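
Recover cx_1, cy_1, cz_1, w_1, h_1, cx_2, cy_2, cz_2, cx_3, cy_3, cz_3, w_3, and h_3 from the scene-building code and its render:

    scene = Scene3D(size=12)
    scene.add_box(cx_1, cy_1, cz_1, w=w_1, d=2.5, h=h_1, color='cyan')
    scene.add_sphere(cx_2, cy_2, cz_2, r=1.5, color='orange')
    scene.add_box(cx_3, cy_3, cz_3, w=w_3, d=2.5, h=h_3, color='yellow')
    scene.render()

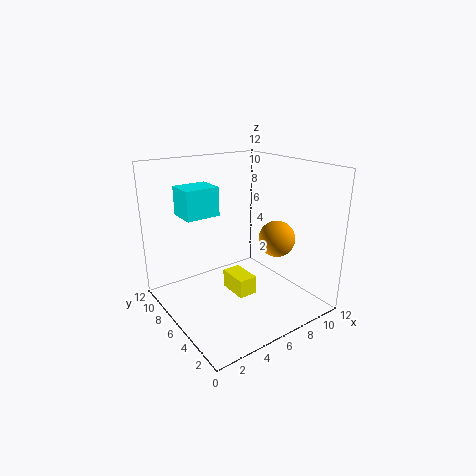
cx_1 = 2.5
cy_1 = 8
cz_1 = 7.5
w_1 = 3
h_1 = 2.5
cx_2 = 8.5
cy_2 = 4
cz_2 = 6
cx_3 = 4.5
cy_3 = 3.5
cz_3 = 2
w_3 = 1.5
h_3 = 1.5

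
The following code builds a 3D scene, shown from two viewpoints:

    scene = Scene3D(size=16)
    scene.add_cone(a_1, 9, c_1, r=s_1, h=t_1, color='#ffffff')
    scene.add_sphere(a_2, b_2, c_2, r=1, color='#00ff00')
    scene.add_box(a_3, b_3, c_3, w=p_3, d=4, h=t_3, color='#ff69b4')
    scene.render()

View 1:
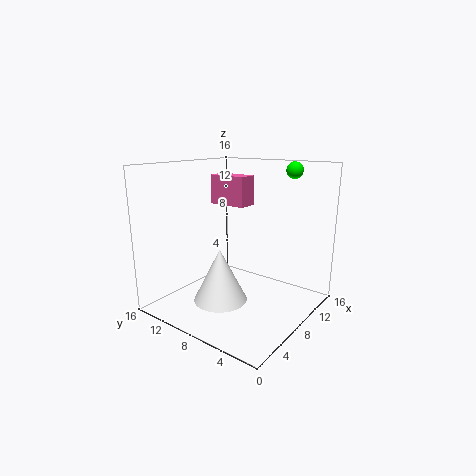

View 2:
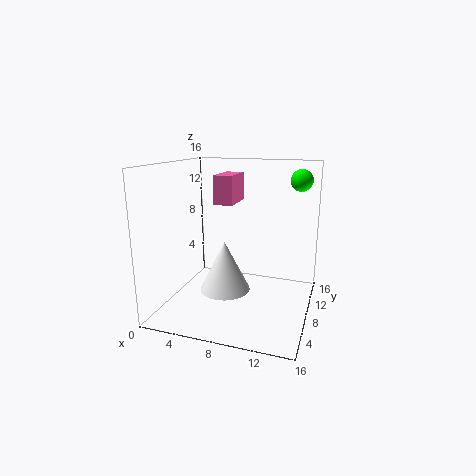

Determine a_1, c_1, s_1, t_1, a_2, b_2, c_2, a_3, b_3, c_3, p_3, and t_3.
a_1 = 6, c_1 = 1, s_1 = 3, t_1 = 6, a_2 = 15, b_2 = 5, c_2 = 15, a_3 = 6, b_3 = 6, c_3 = 12, p_3 = 2, t_3 = 3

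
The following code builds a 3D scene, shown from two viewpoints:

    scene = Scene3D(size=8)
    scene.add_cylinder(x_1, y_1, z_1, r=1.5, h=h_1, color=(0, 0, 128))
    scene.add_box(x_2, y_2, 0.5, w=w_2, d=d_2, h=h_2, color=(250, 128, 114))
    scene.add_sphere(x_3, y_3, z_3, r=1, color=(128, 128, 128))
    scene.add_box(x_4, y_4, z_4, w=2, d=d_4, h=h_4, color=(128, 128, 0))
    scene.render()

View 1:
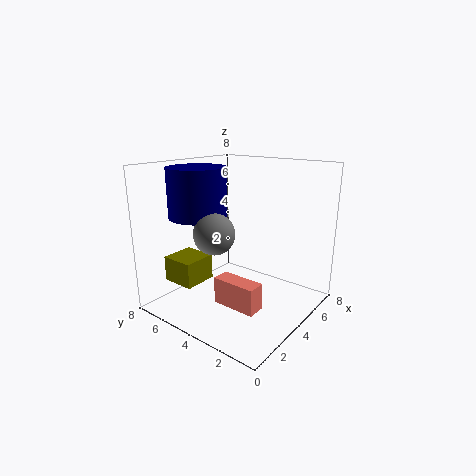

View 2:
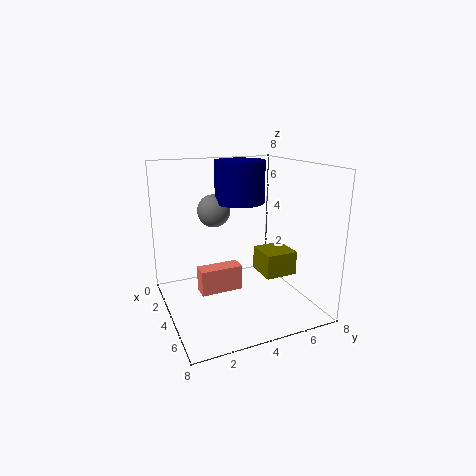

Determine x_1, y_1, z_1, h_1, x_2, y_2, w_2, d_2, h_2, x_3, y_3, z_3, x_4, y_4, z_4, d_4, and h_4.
x_1 = 2, y_1 = 5, z_1 = 5.5, h_1 = 2.5, x_2 = 2.5, y_2 = 2, w_2 = 1, d_2 = 2.5, h_2 = 1.5, x_3 = 1.5, y_3 = 3.5, z_3 = 5, x_4 = 2, y_4 = 6, z_4 = 1, d_4 = 2, h_4 = 1.5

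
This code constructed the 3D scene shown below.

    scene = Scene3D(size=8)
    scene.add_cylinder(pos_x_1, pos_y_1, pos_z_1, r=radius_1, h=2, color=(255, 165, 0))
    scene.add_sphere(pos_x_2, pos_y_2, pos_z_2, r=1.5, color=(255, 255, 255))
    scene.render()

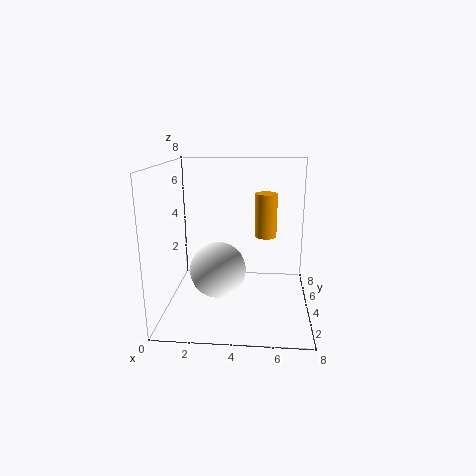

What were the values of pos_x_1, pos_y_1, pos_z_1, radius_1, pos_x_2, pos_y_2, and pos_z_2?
pos_x_1 = 5.5; pos_y_1 = 1.5; pos_z_1 = 5; radius_1 = 0.5; pos_x_2 = 3; pos_y_2 = 3; pos_z_2 = 2.5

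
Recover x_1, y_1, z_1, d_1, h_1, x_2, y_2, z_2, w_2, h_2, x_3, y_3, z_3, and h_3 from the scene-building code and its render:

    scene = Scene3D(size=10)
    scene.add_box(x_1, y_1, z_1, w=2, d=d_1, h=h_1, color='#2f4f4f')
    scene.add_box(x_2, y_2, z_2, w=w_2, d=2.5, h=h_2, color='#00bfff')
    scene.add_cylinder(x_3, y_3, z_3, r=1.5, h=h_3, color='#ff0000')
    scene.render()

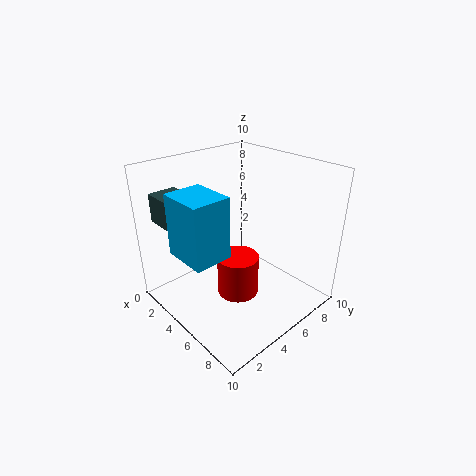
x_1 = 0.5
y_1 = 1
z_1 = 6
d_1 = 2
h_1 = 2
x_2 = 3.5
y_2 = 0.5
z_2 = 5
w_2 = 3
h_2 = 4
x_3 = 5
y_3 = 5
z_3 = 0.5
h_3 = 3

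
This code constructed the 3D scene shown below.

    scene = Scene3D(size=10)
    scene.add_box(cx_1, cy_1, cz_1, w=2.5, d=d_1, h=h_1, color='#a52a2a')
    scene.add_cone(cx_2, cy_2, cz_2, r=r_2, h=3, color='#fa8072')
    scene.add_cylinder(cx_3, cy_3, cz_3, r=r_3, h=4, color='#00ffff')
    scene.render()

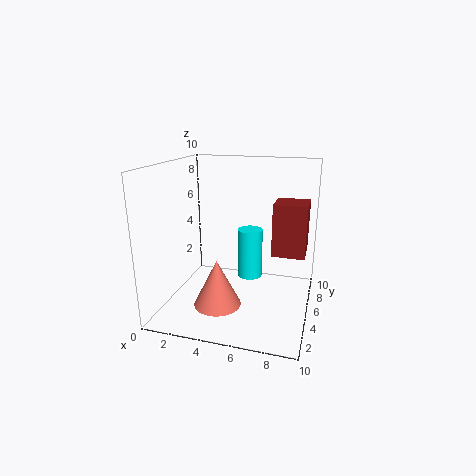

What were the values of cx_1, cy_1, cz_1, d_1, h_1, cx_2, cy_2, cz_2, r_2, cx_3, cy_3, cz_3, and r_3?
cx_1 = 7, cy_1 = 7, cz_1 = 3, d_1 = 2.5, h_1 = 4, cx_2 = 4.5, cy_2 = 2, cz_2 = 1.5, r_2 = 1.5, cx_3 = 5, cy_3 = 8.5, cz_3 = 0.5, r_3 = 1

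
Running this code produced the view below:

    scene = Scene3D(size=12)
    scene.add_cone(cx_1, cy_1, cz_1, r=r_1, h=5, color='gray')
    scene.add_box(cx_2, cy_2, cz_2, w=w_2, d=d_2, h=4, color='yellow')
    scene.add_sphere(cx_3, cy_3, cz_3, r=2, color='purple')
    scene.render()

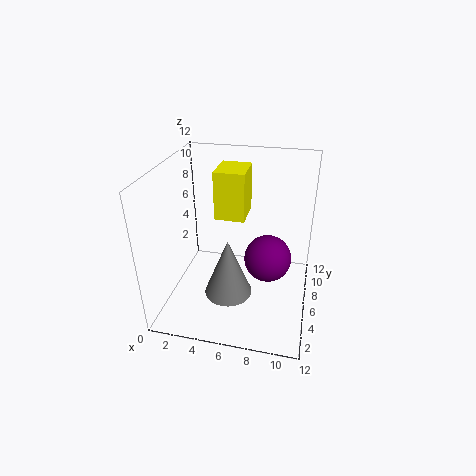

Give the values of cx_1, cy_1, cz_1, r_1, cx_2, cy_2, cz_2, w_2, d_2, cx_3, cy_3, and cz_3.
cx_1 = 5.5
cy_1 = 4.5
cz_1 = 1.5
r_1 = 2
cx_2 = 4
cy_2 = 6
cz_2 = 7.5
w_2 = 2.5
d_2 = 3
cx_3 = 8.5
cy_3 = 6.5
cz_3 = 4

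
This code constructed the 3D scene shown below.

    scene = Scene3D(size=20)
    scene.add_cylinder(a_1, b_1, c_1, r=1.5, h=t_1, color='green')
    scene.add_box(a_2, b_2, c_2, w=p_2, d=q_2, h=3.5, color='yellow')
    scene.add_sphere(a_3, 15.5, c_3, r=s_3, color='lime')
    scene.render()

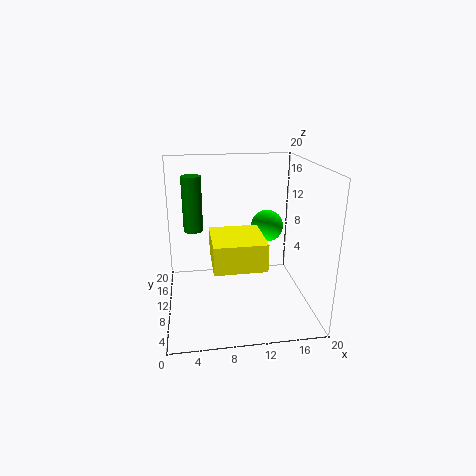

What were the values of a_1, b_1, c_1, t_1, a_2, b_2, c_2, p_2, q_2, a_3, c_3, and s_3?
a_1 = 4; b_1 = 16.5; c_1 = 9; t_1 = 8.5; a_2 = 6; b_2 = 2.5; c_2 = 8.5; p_2 = 6.5; q_2 = 7; a_3 = 15.5; c_3 = 9.5; s_3 = 2.5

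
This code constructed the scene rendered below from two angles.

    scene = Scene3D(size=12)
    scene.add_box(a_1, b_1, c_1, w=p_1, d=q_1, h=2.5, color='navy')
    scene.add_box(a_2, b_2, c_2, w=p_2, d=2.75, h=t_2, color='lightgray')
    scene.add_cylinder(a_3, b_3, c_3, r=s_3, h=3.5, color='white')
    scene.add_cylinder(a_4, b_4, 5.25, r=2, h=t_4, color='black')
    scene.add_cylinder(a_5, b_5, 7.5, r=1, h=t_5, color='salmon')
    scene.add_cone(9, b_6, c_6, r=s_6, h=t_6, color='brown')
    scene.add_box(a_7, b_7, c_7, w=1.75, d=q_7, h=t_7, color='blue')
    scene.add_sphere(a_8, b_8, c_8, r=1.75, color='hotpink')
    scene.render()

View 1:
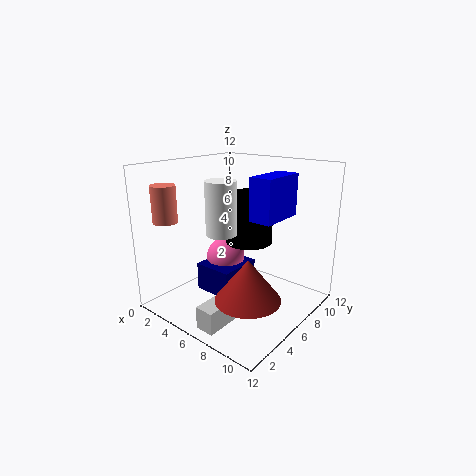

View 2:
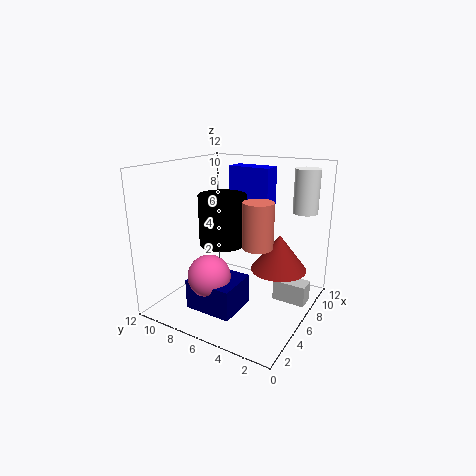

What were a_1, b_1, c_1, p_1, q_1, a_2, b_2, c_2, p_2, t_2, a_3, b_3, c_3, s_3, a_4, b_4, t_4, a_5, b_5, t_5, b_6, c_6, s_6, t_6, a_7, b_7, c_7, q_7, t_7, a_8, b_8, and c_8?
a_1 = 2.25, b_1 = 4.75, c_1 = 0.5, p_1 = 3.5, q_1 = 4, a_2 = 6.75, b_2 = 0.25, c_2 = 0.75, p_2 = 1.5, t_2 = 1.75, a_3 = 8.5, b_3 = 1.25, c_3 = 8.25, s_3 = 1, a_4 = 6, b_4 = 7.5, t_4 = 4.25, a_5 = 1.75, b_5 = 2, t_5 = 3, b_6 = 3.5, c_6 = 2.5, s_6 = 2.5, t_6 = 3.25, a_7 = 8.25, b_7 = 4.5, c_7 = 8.25, q_7 = 3.75, t_7 = 3.25, a_8 = 3.5, b_8 = 7.25, c_8 = 3.25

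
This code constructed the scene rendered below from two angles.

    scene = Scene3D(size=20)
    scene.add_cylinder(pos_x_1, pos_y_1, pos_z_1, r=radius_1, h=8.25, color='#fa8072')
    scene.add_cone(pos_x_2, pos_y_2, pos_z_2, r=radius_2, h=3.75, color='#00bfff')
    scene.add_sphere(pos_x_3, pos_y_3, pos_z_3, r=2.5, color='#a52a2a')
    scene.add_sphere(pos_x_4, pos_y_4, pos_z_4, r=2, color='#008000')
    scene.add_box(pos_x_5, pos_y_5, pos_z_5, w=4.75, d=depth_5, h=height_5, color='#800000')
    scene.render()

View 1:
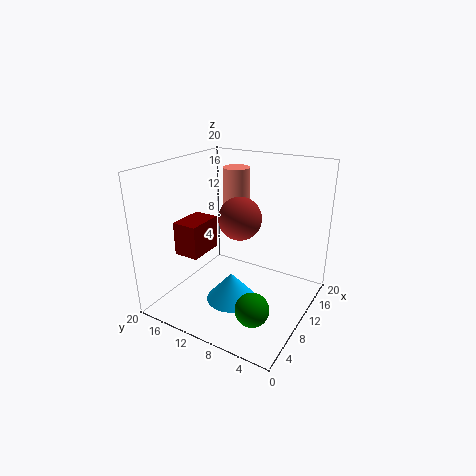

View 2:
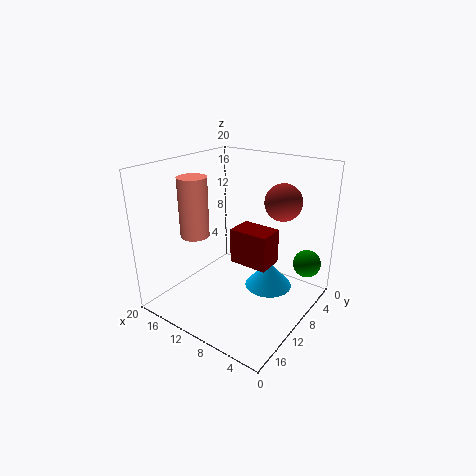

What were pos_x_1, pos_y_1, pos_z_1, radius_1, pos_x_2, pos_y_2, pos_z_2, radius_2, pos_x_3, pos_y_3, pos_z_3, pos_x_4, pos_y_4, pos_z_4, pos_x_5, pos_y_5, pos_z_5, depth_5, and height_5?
pos_x_1 = 15; pos_y_1 = 13.25; pos_z_1 = 10.25; radius_1 = 2; pos_x_2 = 5.75; pos_y_2 = 8.5; pos_z_2 = 3.25; radius_2 = 3.25; pos_x_3 = 5; pos_y_3 = 6.75; pos_z_3 = 15.25; pos_x_4 = 2.25; pos_y_4 = 3.5; pos_z_4 = 5.5; pos_x_5 = 2.75; pos_y_5 = 11.75; pos_z_5 = 9.5; depth_5 = 3.25; height_5 = 4.25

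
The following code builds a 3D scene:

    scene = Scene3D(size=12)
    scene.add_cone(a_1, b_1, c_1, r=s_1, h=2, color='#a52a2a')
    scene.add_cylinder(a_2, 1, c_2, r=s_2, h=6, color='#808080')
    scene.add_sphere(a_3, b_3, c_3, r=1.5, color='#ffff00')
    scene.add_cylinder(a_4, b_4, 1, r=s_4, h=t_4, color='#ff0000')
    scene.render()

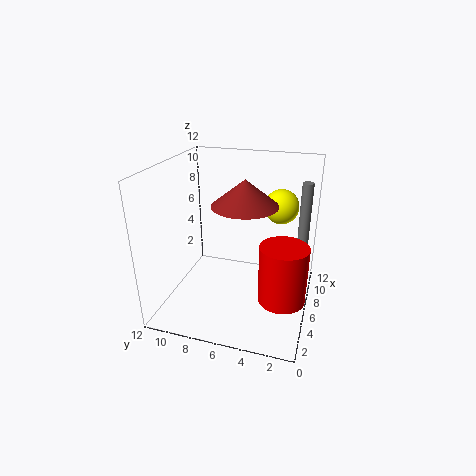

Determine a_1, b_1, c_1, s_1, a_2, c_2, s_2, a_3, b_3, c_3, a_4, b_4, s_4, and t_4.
a_1 = 4.5
b_1 = 5
c_1 = 9.5
s_1 = 2.5
a_2 = 10
c_2 = 4
s_2 = 0.5
a_3 = 9
b_3 = 3
c_3 = 8
a_4 = 5.5
b_4 = 2
s_4 = 2
t_4 = 5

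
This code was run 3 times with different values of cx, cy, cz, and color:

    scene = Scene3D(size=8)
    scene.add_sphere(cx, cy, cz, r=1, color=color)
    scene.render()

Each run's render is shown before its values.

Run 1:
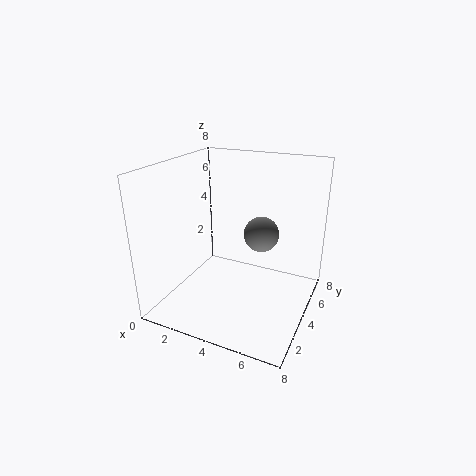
cx = 5
cy = 5
cz = 4
color = 'gray'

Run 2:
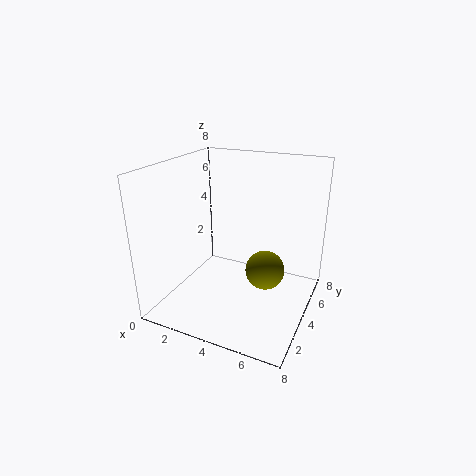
cx = 6
cy = 3
cz = 3
color = 'olive'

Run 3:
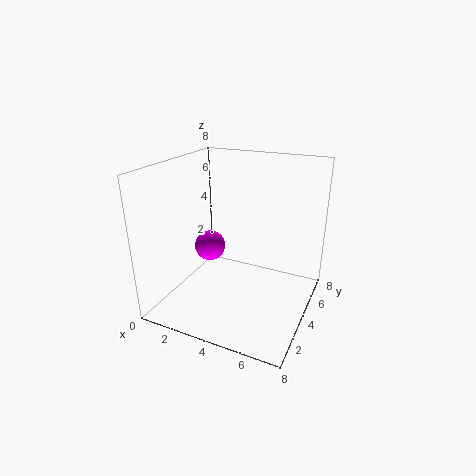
cx = 1
cy = 6
cz = 2
color = 'magenta'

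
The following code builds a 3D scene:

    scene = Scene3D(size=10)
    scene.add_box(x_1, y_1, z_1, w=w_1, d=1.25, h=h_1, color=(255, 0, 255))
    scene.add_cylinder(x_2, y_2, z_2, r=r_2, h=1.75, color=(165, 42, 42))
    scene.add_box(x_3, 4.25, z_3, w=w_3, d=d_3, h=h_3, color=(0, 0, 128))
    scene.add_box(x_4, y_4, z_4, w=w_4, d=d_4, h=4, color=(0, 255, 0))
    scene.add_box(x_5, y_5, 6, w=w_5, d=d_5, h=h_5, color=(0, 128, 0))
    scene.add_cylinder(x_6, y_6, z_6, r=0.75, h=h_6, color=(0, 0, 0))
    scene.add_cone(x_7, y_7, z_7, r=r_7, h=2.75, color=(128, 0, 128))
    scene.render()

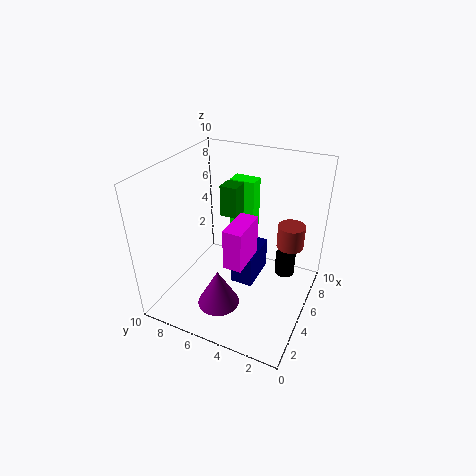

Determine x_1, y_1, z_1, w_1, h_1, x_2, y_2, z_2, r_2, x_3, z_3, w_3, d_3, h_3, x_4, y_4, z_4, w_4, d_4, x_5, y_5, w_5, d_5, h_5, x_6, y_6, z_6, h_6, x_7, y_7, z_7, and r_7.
x_1 = 2.75; y_1 = 3.75; z_1 = 4; w_1 = 2.75; h_1 = 2.75; x_2 = 7.75; y_2 = 2; z_2 = 3.5; r_2 = 1; x_3 = 5.75; z_3 = 0.25; w_3 = 3.25; d_3 = 1.75; h_3 = 2.5; x_4 = 8.25; y_4 = 5.25; z_4 = 3.75; w_4 = 1.25; d_4 = 2; x_5 = 5.75; y_5 = 5.5; w_5 = 1.25; d_5 = 1.25; h_5 = 2.25; x_6 = 7.75; y_6 = 2.25; z_6 = 1; h_6 = 1.75; x_7 = 3.25; y_7 = 5.75; z_7 = 0.25; r_7 = 1.5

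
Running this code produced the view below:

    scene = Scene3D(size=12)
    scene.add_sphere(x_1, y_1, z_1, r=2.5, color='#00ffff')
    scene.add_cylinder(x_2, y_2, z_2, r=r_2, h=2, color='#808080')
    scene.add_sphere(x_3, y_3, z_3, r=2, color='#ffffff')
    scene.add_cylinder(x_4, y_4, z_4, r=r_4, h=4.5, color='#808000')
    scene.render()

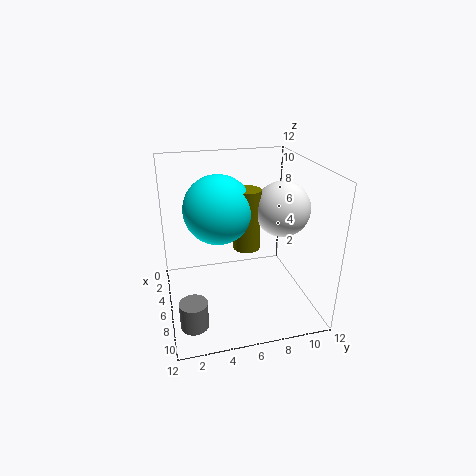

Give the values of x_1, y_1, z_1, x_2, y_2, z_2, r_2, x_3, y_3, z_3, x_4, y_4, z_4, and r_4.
x_1 = 8; y_1 = 4; z_1 = 9.5; x_2 = 11; y_2 = 1.5; z_2 = 2; r_2 = 1; x_3 = 9; y_3 = 8.5; z_3 = 9.5; x_4 = 8.5; y_4 = 6; z_4 = 6.5; r_4 = 1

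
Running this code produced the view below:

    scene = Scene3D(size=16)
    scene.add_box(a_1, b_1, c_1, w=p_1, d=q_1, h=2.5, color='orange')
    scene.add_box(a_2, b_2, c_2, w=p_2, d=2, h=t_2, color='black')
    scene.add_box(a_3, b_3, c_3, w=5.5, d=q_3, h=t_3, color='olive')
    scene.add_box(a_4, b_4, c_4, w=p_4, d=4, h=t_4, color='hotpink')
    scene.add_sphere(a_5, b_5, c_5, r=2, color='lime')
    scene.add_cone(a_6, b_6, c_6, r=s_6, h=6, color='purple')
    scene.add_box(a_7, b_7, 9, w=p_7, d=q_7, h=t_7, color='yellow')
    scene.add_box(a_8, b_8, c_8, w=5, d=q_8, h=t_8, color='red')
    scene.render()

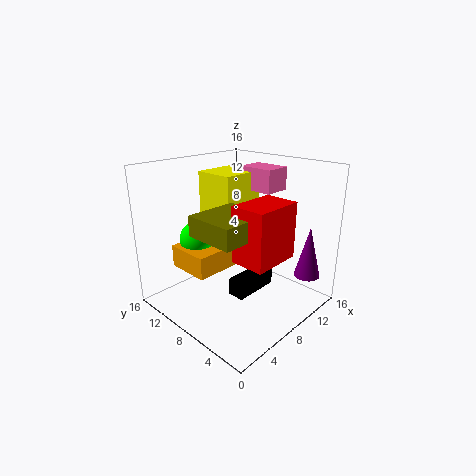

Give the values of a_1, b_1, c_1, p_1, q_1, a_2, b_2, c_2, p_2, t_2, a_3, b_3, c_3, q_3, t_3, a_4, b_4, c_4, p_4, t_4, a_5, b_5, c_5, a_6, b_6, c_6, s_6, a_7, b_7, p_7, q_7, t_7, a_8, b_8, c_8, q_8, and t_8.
a_1 = 3
b_1 = 8.5
c_1 = 4.5
p_1 = 5
q_1 = 5
a_2 = 7
b_2 = 6.5
c_2 = 1
p_2 = 5.5
t_2 = 2
a_3 = 1
b_3 = 2.5
c_3 = 10.5
q_3 = 5
t_3 = 2
a_4 = 10
b_4 = 5.5
c_4 = 13
p_4 = 3
t_4 = 2.5
a_5 = 5.5
b_5 = 12
c_5 = 7.5
a_6 = 14
b_6 = 2.5
c_6 = 3
s_6 = 1.5
a_7 = 6.5
b_7 = 8
p_7 = 5
q_7 = 4.5
t_7 = 6
a_8 = 3.5
b_8 = 1
c_8 = 8
q_8 = 3.5
t_8 = 5.5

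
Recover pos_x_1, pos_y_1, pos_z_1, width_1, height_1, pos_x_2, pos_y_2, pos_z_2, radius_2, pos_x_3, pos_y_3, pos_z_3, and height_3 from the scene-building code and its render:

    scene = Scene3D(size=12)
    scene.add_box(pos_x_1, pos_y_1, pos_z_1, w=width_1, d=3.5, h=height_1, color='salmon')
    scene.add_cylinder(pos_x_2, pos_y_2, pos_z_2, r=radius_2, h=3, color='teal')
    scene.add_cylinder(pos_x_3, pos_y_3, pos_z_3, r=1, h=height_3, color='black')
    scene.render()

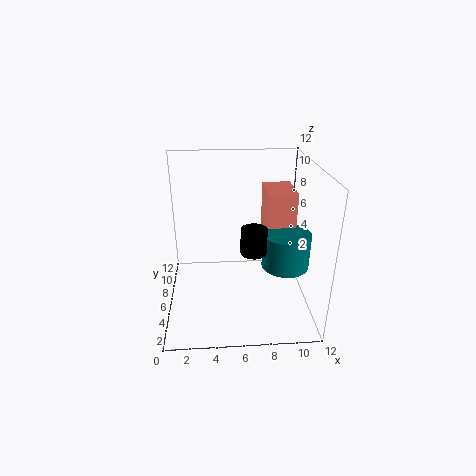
pos_x_1 = 8.5, pos_y_1 = 6.5, pos_z_1 = 4.5, width_1 = 2.5, height_1 = 5, pos_x_2 = 10, pos_y_2 = 5.5, pos_z_2 = 3.5, radius_2 = 2, pos_x_3 = 7, pos_y_3 = 3.5, pos_z_3 = 6, height_3 = 2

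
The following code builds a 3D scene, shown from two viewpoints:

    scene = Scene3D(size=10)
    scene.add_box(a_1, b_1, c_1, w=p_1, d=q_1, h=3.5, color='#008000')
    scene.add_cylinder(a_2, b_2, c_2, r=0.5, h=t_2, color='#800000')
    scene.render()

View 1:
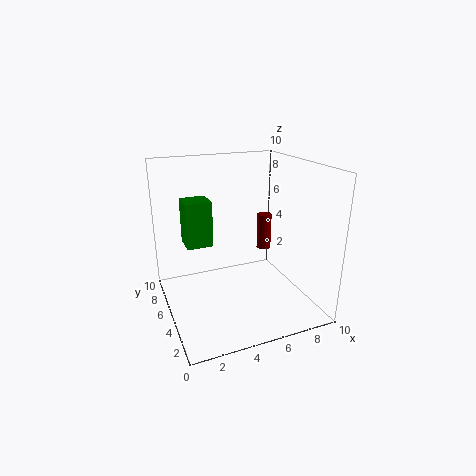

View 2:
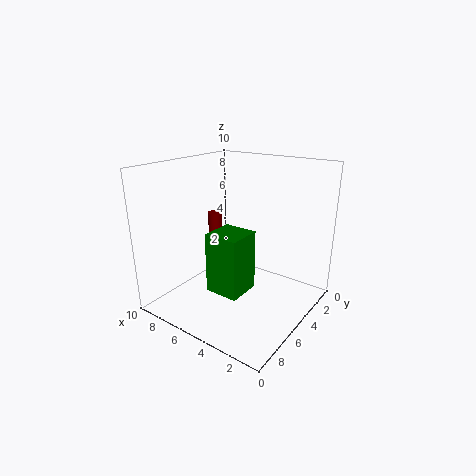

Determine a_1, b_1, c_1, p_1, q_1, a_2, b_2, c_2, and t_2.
a_1 = 2, b_1 = 7.5, c_1 = 3.5, p_1 = 2, q_1 = 2, a_2 = 7, b_2 = 5, c_2 = 4, t_2 = 2.5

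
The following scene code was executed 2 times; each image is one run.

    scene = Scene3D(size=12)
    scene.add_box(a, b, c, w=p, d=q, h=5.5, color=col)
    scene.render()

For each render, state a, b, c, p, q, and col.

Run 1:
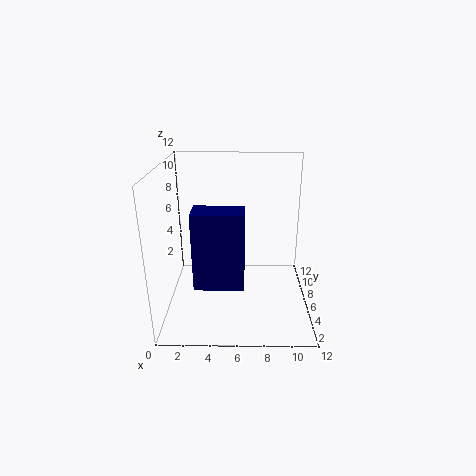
a = 3
b = 0.5
c = 4.5
p = 3.5
q = 2
col = 'navy'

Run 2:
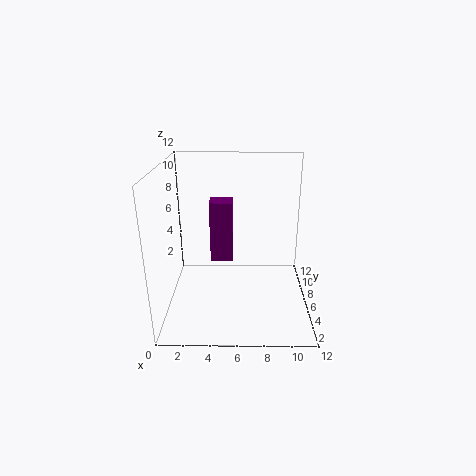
a = 3.5
b = 7.5
c = 3
p = 2
q = 2
col = 'purple'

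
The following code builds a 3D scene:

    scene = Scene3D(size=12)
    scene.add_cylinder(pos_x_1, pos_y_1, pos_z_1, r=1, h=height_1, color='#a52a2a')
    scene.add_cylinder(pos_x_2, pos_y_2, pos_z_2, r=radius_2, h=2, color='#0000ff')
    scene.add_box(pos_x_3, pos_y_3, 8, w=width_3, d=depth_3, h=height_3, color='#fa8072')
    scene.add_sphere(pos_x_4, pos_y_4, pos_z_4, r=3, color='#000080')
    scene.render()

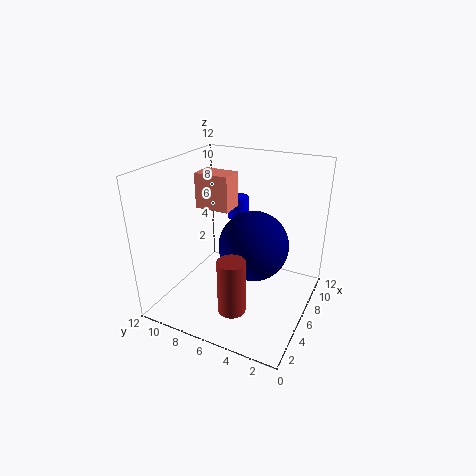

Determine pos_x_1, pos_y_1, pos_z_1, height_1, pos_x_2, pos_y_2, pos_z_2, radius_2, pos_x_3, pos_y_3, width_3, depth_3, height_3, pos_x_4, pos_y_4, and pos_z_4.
pos_x_1 = 1, pos_y_1 = 4, pos_z_1 = 3, height_1 = 4, pos_x_2 = 10, pos_y_2 = 8, pos_z_2 = 6, radius_2 = 1, pos_x_3 = 6, pos_y_3 = 7, width_3 = 2, depth_3 = 3, height_3 = 3, pos_x_4 = 7, pos_y_4 = 5, pos_z_4 = 5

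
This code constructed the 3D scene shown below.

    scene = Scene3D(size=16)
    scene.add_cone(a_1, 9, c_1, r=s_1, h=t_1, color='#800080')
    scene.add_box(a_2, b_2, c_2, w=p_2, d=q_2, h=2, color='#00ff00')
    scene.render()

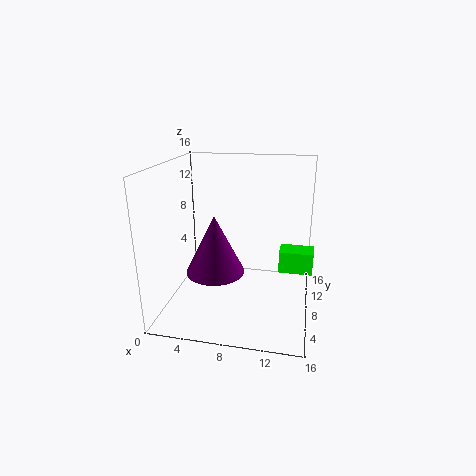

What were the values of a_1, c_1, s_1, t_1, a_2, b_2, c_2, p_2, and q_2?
a_1 = 5
c_1 = 3
s_1 = 3.5
t_1 = 7
a_2 = 13
b_2 = 2
c_2 = 7.5
p_2 = 3
q_2 = 2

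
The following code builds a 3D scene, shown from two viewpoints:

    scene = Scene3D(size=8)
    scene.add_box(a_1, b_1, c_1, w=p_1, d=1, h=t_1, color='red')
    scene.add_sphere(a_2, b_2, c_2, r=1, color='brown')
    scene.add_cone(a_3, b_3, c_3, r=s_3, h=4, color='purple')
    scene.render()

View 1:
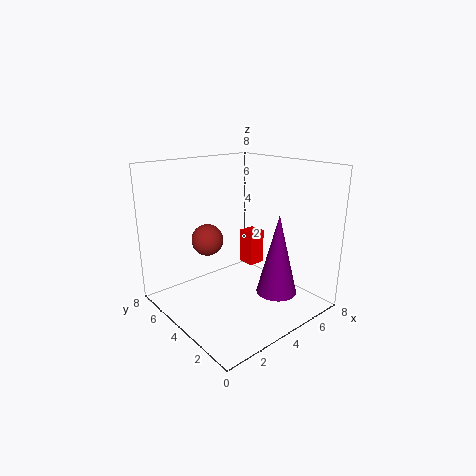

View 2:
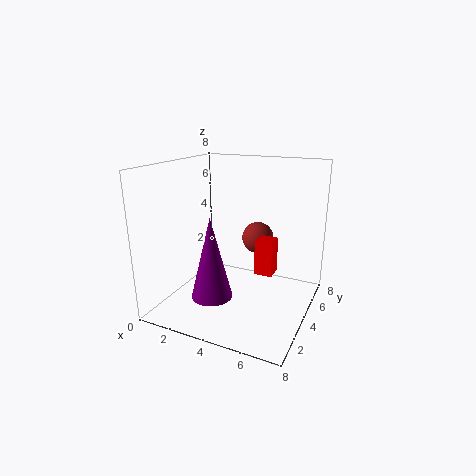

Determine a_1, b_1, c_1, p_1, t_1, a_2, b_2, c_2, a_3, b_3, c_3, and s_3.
a_1 = 5
b_1 = 4
c_1 = 2
p_1 = 1
t_1 = 2
a_2 = 4
b_2 = 7
c_2 = 3
a_3 = 4
b_3 = 1
c_3 = 2
s_3 = 1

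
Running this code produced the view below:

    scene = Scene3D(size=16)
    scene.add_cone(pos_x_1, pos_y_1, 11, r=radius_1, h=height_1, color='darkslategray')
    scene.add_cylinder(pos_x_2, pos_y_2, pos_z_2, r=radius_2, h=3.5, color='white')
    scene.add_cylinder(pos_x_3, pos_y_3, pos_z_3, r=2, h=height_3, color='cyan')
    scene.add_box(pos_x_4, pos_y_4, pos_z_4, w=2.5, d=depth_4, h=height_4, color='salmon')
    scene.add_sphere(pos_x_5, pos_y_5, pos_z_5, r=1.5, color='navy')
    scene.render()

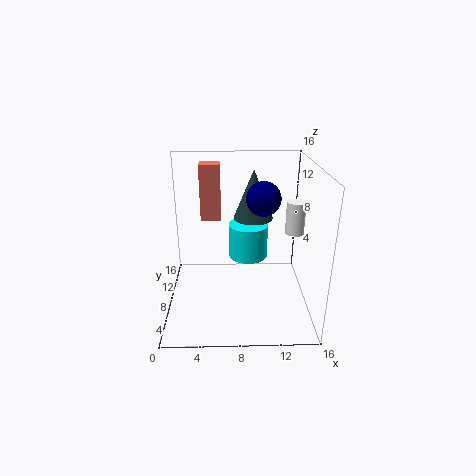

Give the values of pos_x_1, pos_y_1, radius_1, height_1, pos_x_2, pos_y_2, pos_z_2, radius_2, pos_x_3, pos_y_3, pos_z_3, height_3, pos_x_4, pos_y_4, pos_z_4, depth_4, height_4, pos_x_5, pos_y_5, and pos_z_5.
pos_x_1 = 9.5; pos_y_1 = 6.5; radius_1 = 2; height_1 = 5; pos_x_2 = 14; pos_y_2 = 7; pos_z_2 = 9; radius_2 = 1; pos_x_3 = 9; pos_y_3 = 6; pos_z_3 = 7; height_3 = 3.5; pos_x_4 = 3.5; pos_y_4 = 13; pos_z_4 = 8; depth_4 = 2; height_4 = 7; pos_x_5 = 10; pos_y_5 = 2; pos_z_5 = 14.5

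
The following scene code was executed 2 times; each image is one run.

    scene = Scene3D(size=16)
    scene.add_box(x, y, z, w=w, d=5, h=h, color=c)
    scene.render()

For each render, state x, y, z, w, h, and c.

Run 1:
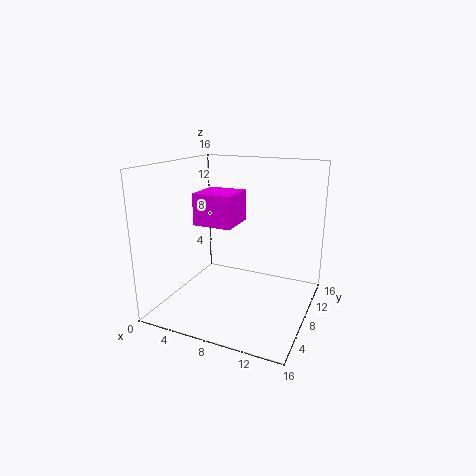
x = 1; y = 10; z = 8; w = 5; h = 4; c = 'magenta'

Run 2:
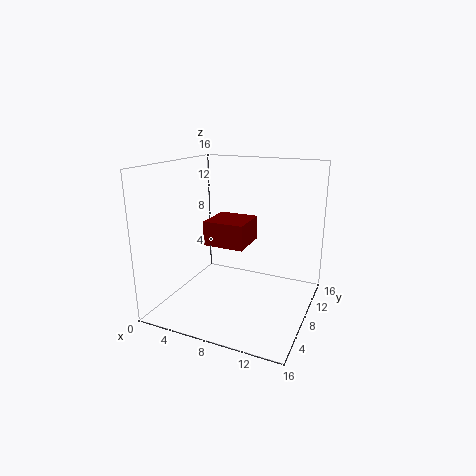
x = 3; y = 9; z = 6; w = 5; h = 3; c = 'maroon'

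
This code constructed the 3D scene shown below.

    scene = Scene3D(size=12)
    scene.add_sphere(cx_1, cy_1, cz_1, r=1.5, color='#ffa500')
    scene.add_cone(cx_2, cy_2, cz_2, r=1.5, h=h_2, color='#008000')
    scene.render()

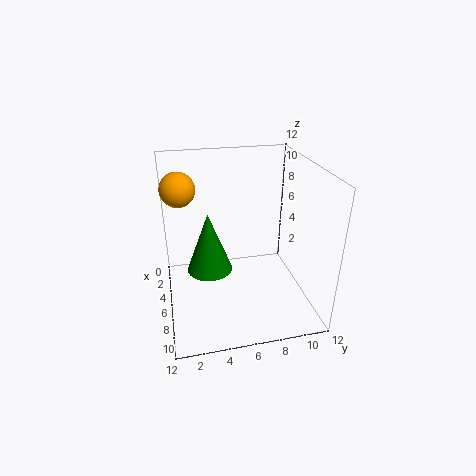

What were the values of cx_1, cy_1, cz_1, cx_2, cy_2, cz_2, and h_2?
cx_1 = 3; cy_1 = 1.5; cz_1 = 9.5; cx_2 = 10.5; cy_2 = 3; cz_2 = 6.5; h_2 = 4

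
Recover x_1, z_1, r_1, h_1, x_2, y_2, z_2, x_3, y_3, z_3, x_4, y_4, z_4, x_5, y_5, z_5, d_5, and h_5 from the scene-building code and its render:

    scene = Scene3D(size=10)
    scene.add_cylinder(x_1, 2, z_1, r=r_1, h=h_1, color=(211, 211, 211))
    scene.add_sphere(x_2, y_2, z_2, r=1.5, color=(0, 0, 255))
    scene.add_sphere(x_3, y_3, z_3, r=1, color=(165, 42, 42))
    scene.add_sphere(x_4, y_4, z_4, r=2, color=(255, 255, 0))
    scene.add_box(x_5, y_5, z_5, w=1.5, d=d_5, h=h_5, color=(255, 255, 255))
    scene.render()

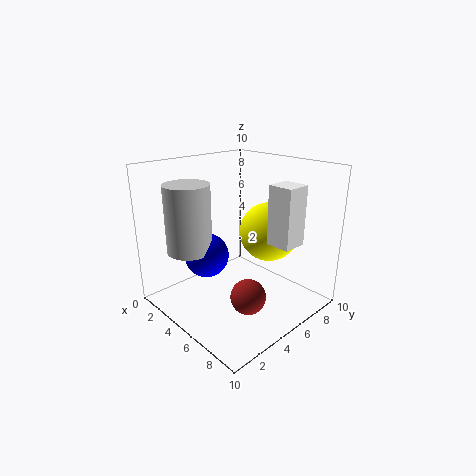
x_1 = 3.5, z_1 = 4.5, r_1 = 1.5, h_1 = 4.5, x_2 = 4, y_2 = 3, z_2 = 4, x_3 = 9, y_3 = 2, z_3 = 3.5, x_4 = 6.5, y_4 = 6.5, z_4 = 5.5, x_5 = 8.5, y_5 = 4, z_5 = 6, d_5 = 1.5, h_5 = 3.5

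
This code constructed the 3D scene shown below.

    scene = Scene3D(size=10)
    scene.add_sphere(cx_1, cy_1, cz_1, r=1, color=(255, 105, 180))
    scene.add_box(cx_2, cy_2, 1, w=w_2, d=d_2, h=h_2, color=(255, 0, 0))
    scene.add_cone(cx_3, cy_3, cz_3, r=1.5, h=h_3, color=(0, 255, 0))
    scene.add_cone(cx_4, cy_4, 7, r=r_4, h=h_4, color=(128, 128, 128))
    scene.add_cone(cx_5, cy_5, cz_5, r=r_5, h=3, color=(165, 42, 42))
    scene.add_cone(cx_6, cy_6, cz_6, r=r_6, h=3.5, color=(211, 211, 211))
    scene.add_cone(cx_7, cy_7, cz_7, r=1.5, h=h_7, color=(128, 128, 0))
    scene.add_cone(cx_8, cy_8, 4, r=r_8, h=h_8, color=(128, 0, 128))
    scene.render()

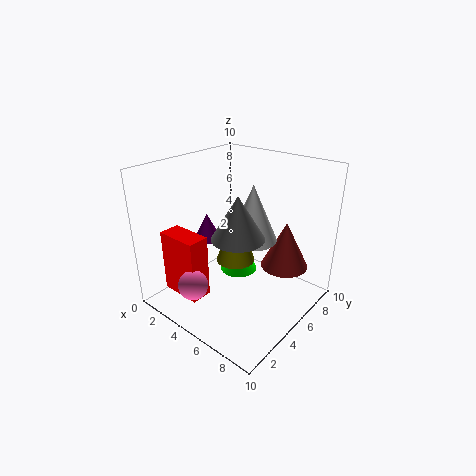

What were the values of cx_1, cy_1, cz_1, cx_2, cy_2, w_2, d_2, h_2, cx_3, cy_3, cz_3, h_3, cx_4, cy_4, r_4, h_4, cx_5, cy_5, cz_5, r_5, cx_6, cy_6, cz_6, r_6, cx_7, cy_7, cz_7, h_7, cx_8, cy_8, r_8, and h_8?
cx_1 = 4; cy_1 = 1.5; cz_1 = 2.5; cx_2 = 1; cy_2 = 1.5; w_2 = 3; d_2 = 1.5; h_2 = 4.5; cx_3 = 3; cy_3 = 7.5; cz_3 = 0.5; h_3 = 1.5; cx_4 = 7.5; cy_4 = 2; r_4 = 1.5; h_4 = 2.5; cx_5 = 8.5; cy_5 = 5.5; cz_5 = 4; r_5 = 1.5; cx_6 = 7; cy_6 = 4; cz_6 = 6; r_6 = 1.5; cx_7 = 3.5; cy_7 = 6.5; cz_7 = 2; h_7 = 4.5; cx_8 = 2; cy_8 = 5; r_8 = 1; h_8 = 2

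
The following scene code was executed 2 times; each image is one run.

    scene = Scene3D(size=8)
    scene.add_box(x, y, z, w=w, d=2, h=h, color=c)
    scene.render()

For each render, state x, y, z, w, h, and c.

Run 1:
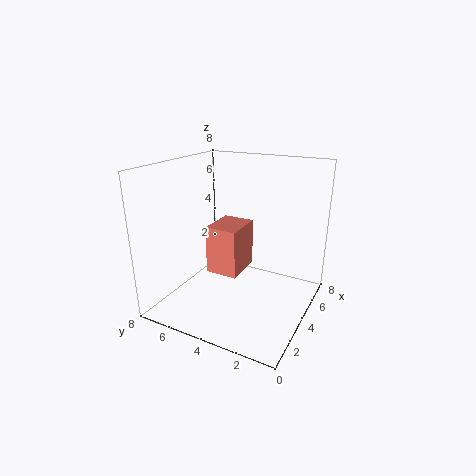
x = 4.5, y = 4.5, z = 1, w = 2.5, h = 3, c = 'salmon'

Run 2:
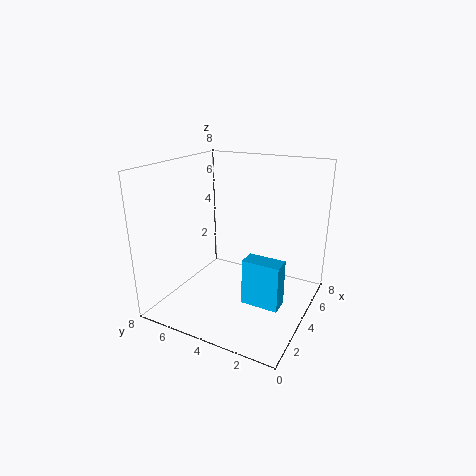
x = 2.5, y = 1, z = 1, w = 1, h = 2.5, c = 'deepskyblue'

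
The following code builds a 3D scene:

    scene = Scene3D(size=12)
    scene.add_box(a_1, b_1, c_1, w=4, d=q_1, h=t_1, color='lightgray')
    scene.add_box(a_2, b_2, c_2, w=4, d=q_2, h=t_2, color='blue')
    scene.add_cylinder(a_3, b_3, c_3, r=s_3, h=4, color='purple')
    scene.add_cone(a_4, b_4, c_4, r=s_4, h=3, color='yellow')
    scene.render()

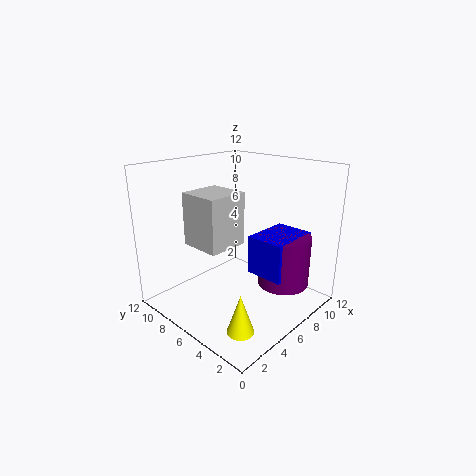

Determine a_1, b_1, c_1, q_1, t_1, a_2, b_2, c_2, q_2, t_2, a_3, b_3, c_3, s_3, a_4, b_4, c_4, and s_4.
a_1 = 5
b_1 = 8
c_1 = 4
q_1 = 4
t_1 = 5
a_2 = 5
b_2 = 1
c_2 = 4
q_2 = 3
t_2 = 3
a_3 = 7
b_3 = 2
c_3 = 3
s_3 = 2
a_4 = 2
b_4 = 2
c_4 = 1
s_4 = 1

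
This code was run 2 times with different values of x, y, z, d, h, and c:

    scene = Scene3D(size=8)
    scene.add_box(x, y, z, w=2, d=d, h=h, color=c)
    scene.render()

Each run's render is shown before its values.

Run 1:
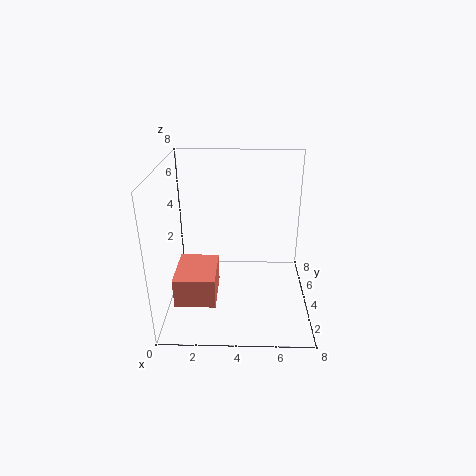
x = 1, y = 0.5, z = 2, d = 2.5, h = 1.5, c = 'salmon'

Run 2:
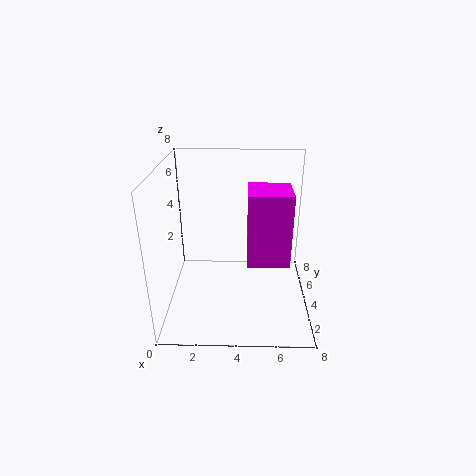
x = 4.5, y = 1, z = 4, d = 2, h = 3.5, c = 'magenta'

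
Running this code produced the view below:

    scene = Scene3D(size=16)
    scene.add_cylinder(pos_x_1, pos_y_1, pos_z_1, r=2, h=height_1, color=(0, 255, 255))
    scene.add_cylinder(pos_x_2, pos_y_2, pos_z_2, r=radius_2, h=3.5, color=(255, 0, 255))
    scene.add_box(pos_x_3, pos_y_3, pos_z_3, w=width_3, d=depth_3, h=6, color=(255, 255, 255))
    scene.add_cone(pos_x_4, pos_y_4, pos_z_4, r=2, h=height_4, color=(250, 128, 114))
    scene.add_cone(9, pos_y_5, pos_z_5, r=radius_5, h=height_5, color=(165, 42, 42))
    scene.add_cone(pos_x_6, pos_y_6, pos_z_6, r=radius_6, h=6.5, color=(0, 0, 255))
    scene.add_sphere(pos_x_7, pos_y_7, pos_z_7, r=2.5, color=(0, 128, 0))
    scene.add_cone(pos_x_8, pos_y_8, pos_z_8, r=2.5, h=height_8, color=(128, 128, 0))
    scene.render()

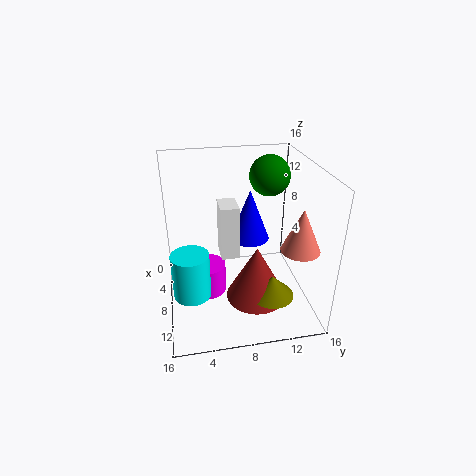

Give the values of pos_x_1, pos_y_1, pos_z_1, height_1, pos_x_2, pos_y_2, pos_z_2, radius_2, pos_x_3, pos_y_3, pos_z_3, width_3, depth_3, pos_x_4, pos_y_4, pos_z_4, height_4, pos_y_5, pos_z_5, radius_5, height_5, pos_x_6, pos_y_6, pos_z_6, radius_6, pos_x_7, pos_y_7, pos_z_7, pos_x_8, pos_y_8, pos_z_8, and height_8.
pos_x_1 = 10.5; pos_y_1 = 2.5; pos_z_1 = 3; height_1 = 5; pos_x_2 = 8; pos_y_2 = 4.5; pos_z_2 = 1.5; radius_2 = 2; pos_x_3 = 6; pos_y_3 = 6; pos_z_3 = 6; width_3 = 3; depth_3 = 2; pos_x_4 = 12.5; pos_y_4 = 13.5; pos_z_4 = 8.5; height_4 = 4.5; pos_y_5 = 10; pos_z_5 = 0.5; radius_5 = 3.5; height_5 = 6.5; pos_x_6 = 3; pos_y_6 = 10.5; pos_z_6 = 5; radius_6 = 2.5; pos_x_7 = 2.5; pos_y_7 = 13; pos_z_7 = 13; pos_x_8 = 10.5; pos_y_8 = 11.5; pos_z_8 = 1.5; height_8 = 2.5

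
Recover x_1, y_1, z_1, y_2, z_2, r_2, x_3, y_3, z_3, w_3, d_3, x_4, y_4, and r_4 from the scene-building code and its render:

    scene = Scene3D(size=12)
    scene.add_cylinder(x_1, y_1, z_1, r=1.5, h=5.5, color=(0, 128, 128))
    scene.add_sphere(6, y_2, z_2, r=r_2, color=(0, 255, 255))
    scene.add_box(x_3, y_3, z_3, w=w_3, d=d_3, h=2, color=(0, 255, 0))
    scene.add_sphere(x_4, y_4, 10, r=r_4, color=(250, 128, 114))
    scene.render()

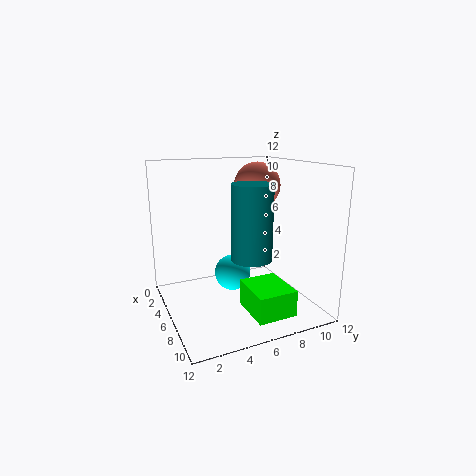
x_1 = 9.5, y_1 = 5.5, z_1 = 5.5, y_2 = 5.5, z_2 = 3, r_2 = 1.5, x_3 = 8.5, y_3 = 5, z_3 = 1.5, w_3 = 3.5, d_3 = 3, x_4 = 4.5, y_4 = 8.5, r_4 = 2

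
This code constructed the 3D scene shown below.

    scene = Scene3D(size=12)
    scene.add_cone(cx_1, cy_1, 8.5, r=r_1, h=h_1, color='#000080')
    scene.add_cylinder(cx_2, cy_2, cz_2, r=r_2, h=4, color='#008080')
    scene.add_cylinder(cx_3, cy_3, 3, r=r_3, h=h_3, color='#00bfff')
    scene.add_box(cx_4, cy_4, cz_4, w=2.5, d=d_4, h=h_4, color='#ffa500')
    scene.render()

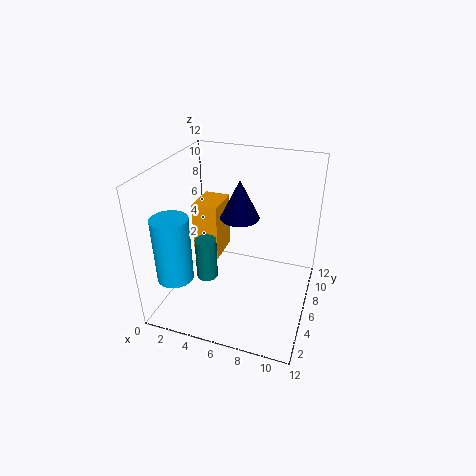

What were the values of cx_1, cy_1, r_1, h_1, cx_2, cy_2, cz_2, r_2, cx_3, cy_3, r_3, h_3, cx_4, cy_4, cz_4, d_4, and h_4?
cx_1 = 6.5
cy_1 = 5
r_1 = 1.5
h_1 = 3
cx_2 = 2.5
cy_2 = 7
cz_2 = 0.5
r_2 = 1
cx_3 = 1.5
cy_3 = 3
r_3 = 1.5
h_3 = 5.5
cx_4 = 0.5
cy_4 = 8.5
cz_4 = 1.5
d_4 = 3.5
h_4 = 5.5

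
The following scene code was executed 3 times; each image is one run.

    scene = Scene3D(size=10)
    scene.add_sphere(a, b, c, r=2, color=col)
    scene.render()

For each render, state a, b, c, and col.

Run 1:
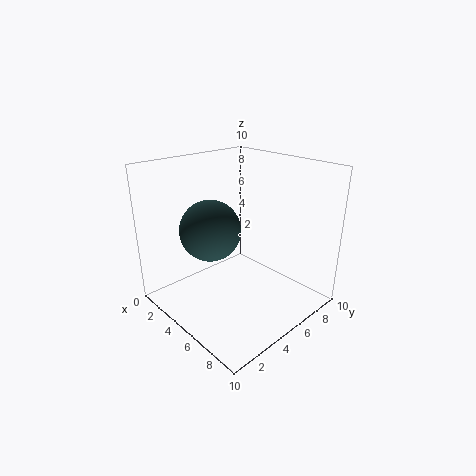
a = 4.5
b = 3
c = 6
col = 'darkslategray'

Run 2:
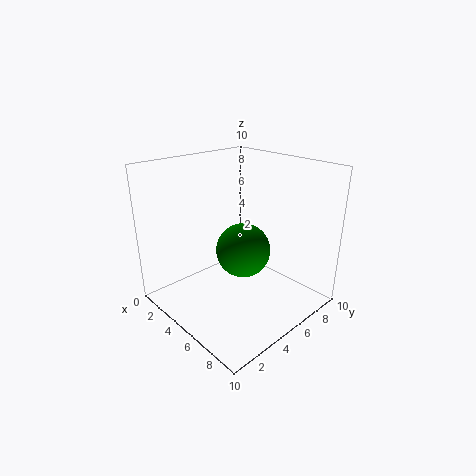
a = 4.5
b = 6
c = 3.5
col = 'green'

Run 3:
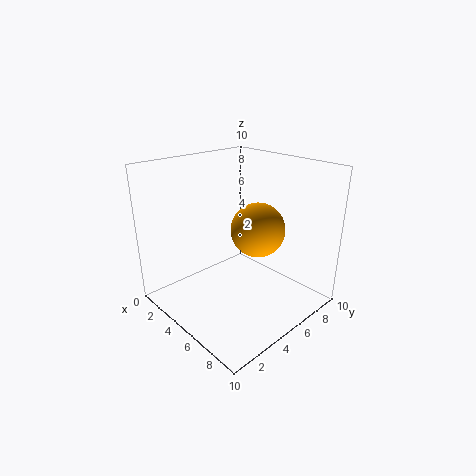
a = 5
b = 7
c = 5
col = 'orange'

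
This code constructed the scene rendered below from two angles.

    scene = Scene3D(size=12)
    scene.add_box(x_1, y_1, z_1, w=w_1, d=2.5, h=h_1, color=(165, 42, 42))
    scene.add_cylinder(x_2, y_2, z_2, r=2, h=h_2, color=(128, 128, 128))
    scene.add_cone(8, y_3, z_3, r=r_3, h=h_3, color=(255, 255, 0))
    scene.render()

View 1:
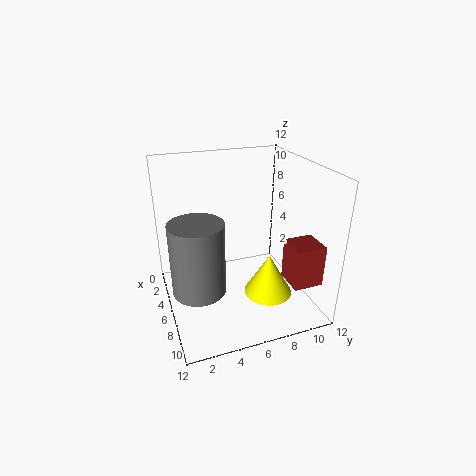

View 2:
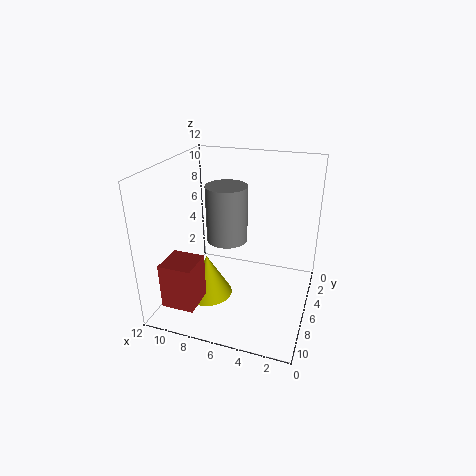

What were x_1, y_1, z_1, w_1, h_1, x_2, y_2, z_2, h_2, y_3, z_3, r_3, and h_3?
x_1 = 7.5
y_1 = 9.5
z_1 = 2.5
w_1 = 2.5
h_1 = 3.5
x_2 = 8.5
y_2 = 2
z_2 = 3.5
h_2 = 5.5
y_3 = 8
z_3 = 1.5
r_3 = 2
h_3 = 3.5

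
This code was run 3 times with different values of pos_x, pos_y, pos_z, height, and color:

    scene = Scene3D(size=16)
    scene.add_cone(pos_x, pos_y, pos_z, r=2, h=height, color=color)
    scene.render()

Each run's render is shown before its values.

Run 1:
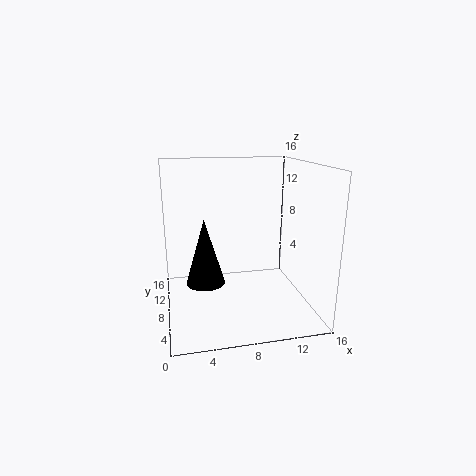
pos_x = 4; pos_y = 5.5; pos_z = 4.25; height = 6.75; color = 'black'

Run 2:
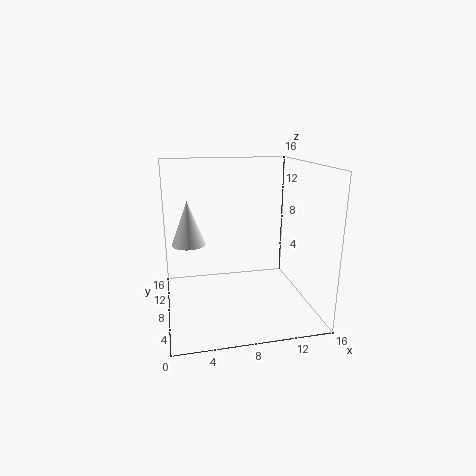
pos_x = 2.75; pos_y = 11.25; pos_z = 6.5; height = 5.25; color = 'white'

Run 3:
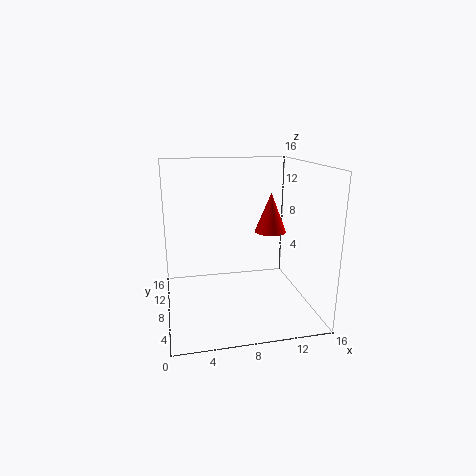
pos_x = 13.25; pos_y = 12.5; pos_z = 7; height = 5; color = 'red'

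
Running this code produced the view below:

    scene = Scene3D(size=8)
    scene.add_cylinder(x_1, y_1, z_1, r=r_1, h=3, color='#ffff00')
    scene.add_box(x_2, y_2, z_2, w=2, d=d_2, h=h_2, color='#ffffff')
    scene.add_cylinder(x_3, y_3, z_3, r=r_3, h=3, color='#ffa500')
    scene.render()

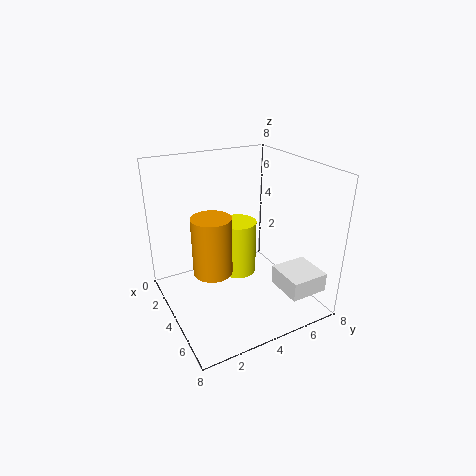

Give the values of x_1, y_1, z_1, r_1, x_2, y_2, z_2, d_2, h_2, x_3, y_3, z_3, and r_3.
x_1 = 4; y_1 = 4; z_1 = 2; r_1 = 1; x_2 = 6; y_2 = 5; z_2 = 2; d_2 = 2; h_2 = 1; x_3 = 5; y_3 = 2; z_3 = 3; r_3 = 1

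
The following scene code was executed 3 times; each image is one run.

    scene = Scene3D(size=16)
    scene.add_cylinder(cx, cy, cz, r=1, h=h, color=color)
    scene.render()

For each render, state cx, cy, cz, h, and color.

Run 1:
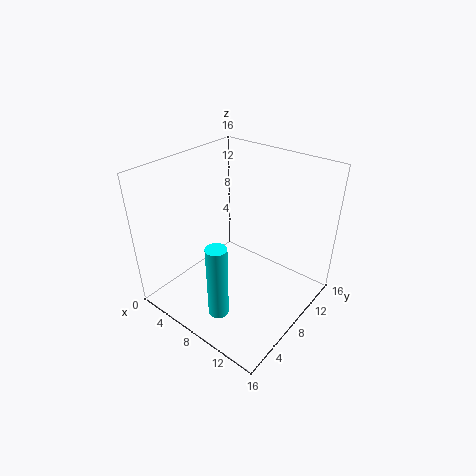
cx = 10.75
cy = 1.5
cz = 3.75
h = 7.5
color = 'cyan'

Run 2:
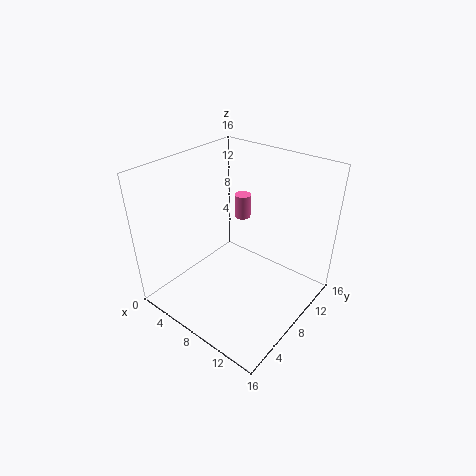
cx = 4.75
cy = 13
cz = 7.5
h = 3
color = 'hotpink'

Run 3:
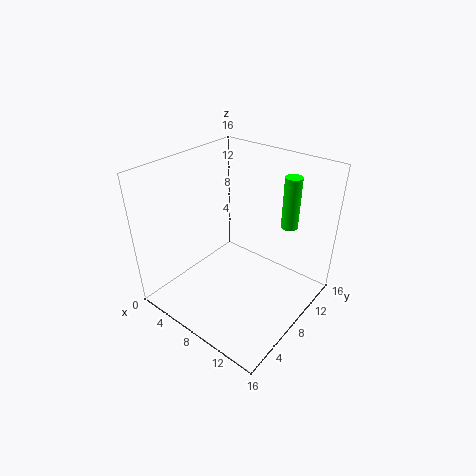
cx = 11
cy = 14
cz = 7.75
h = 6.25
color = 'lime'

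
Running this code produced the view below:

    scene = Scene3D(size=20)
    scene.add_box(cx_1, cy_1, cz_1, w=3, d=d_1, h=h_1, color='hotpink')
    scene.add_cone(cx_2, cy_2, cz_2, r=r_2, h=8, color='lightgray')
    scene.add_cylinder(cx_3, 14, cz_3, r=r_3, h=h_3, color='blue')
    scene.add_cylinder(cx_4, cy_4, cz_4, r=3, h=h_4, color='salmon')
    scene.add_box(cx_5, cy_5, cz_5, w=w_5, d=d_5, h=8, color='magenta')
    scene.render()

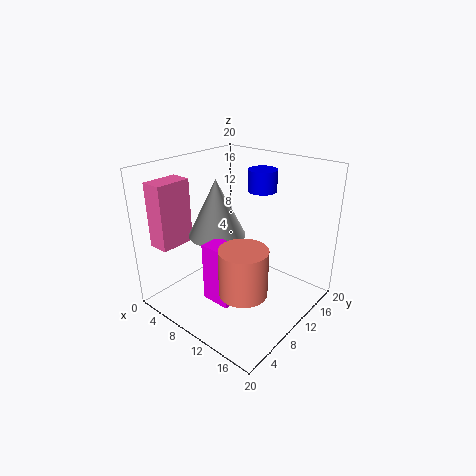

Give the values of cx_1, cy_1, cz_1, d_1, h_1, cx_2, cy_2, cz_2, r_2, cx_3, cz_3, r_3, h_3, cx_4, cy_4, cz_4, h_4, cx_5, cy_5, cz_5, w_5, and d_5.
cx_1 = 1; cy_1 = 2; cz_1 = 9; d_1 = 5; h_1 = 9; cx_2 = 7; cy_2 = 9; cz_2 = 10; r_2 = 4; cx_3 = 11; cz_3 = 16; r_3 = 2; h_3 = 3; cx_4 = 15; cy_4 = 5; cz_4 = 6; h_4 = 6; cx_5 = 9; cy_5 = 4; cz_5 = 3; w_5 = 4; d_5 = 3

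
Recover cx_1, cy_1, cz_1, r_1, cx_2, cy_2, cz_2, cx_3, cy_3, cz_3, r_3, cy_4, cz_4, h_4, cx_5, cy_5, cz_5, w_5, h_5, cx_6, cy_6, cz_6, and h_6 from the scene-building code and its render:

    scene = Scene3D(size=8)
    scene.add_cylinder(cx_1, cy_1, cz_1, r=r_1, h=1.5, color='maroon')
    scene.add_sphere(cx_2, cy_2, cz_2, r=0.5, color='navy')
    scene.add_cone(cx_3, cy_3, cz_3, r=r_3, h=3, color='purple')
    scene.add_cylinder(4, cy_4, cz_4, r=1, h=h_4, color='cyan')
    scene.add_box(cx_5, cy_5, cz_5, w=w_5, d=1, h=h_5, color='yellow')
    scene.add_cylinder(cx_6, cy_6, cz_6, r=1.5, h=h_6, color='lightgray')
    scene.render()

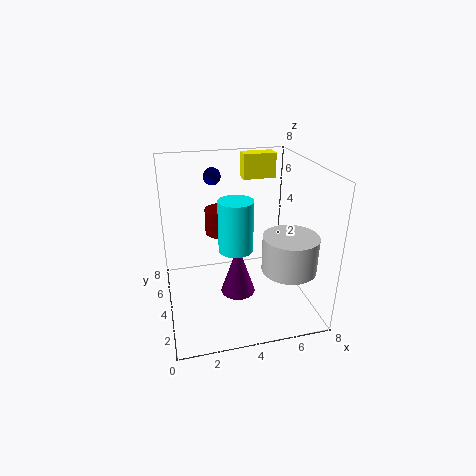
cx_1 = 3.5
cy_1 = 6
cz_1 = 3.5
r_1 = 1
cx_2 = 3
cy_2 = 6
cz_2 = 7
cx_3 = 4
cy_3 = 4
cz_3 = 0.5
r_3 = 1
cy_4 = 4.5
cz_4 = 3
h_4 = 3
cx_5 = 5
cy_5 = 6.5
cz_5 = 6.5
w_5 = 2
h_5 = 1.5
cx_6 = 6.5
cy_6 = 2.5
cz_6 = 2.5
h_6 = 2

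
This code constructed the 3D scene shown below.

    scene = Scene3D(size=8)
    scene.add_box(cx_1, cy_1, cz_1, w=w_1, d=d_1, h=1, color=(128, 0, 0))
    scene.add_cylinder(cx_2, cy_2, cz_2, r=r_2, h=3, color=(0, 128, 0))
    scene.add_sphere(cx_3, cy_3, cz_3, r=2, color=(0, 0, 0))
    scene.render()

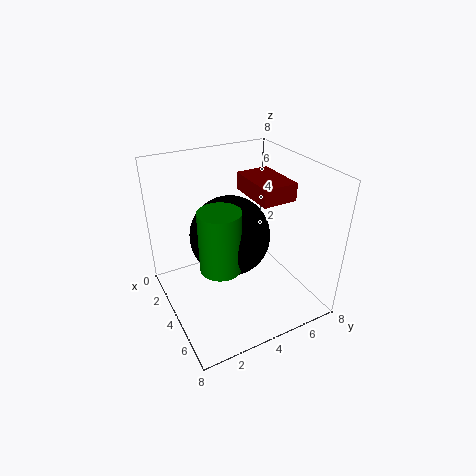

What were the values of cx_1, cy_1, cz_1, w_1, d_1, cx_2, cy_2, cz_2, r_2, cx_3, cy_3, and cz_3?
cx_1 = 2, cy_1 = 5, cz_1 = 6, w_1 = 3, d_1 = 2, cx_2 = 6, cy_2 = 2, cz_2 = 4, r_2 = 1, cx_3 = 5, cy_3 = 3, cz_3 = 5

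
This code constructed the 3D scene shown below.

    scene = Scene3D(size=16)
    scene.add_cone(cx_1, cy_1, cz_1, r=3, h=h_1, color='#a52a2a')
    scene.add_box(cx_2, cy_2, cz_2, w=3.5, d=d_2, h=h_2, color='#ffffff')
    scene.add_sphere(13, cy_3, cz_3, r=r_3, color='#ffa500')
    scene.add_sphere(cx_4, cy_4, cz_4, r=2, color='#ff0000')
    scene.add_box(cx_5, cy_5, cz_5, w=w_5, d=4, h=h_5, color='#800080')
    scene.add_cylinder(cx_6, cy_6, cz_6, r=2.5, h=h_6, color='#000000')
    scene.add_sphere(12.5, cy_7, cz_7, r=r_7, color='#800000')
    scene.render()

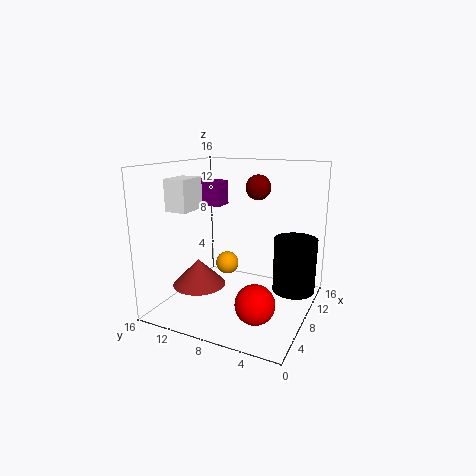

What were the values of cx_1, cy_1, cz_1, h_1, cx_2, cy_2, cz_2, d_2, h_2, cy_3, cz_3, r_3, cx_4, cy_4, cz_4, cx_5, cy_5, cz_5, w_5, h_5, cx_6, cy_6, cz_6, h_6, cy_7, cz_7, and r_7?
cx_1 = 6; cy_1 = 12; cz_1 = 2.5; h_1 = 3; cx_2 = 4.5; cy_2 = 12.5; cz_2 = 11; d_2 = 2.5; h_2 = 3.5; cy_3 = 12; cz_3 = 2.5; r_3 = 1.5; cx_4 = 3.5; cy_4 = 4; cz_4 = 3; cx_5 = 11; cy_5 = 12; cz_5 = 10.5; w_5 = 2.5; h_5 = 3; cx_6 = 12; cy_6 = 2.5; cz_6 = 1; h_6 = 6.5; cy_7 = 7.5; cz_7 = 13; r_7 = 1.5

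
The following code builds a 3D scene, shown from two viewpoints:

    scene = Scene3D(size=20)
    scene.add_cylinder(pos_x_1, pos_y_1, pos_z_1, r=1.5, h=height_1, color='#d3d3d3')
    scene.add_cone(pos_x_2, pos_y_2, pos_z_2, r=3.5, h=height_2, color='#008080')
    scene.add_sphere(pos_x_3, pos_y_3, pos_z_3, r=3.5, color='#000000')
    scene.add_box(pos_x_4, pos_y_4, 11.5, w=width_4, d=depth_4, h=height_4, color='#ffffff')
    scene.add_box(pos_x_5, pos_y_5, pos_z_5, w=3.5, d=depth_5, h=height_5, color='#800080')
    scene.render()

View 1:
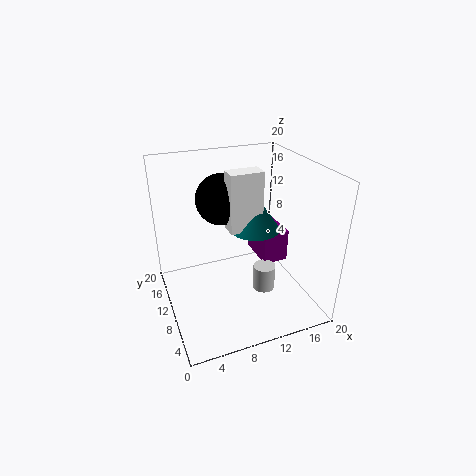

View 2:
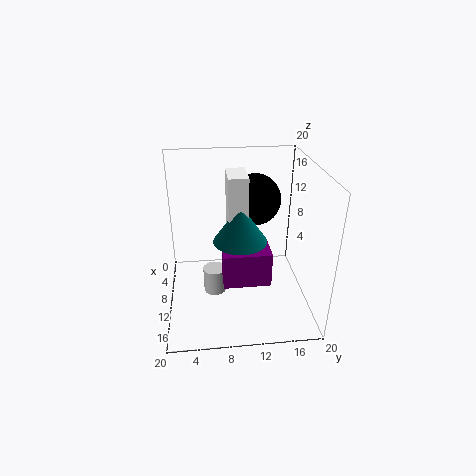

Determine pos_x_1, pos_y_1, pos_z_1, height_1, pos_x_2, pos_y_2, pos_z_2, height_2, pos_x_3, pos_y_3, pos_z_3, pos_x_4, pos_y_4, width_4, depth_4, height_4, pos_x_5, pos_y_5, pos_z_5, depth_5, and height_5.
pos_x_1 = 12.5, pos_y_1 = 6.5, pos_z_1 = 3.5, height_1 = 3.5, pos_x_2 = 12.5, pos_y_2 = 10, pos_z_2 = 11, height_2 = 5, pos_x_3 = 8.5, pos_y_3 = 12.5, pos_z_3 = 15, pos_x_4 = 8.5, pos_y_4 = 8.5, width_4 = 4.5, depth_4 = 2.5, height_4 = 8, pos_x_5 = 13, pos_y_5 = 7.5, pos_z_5 = 6.5, depth_5 = 6, height_5 = 4.5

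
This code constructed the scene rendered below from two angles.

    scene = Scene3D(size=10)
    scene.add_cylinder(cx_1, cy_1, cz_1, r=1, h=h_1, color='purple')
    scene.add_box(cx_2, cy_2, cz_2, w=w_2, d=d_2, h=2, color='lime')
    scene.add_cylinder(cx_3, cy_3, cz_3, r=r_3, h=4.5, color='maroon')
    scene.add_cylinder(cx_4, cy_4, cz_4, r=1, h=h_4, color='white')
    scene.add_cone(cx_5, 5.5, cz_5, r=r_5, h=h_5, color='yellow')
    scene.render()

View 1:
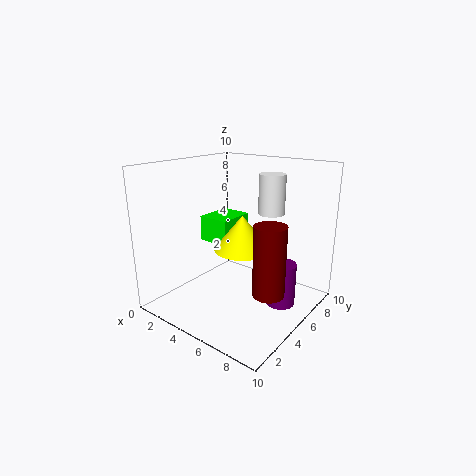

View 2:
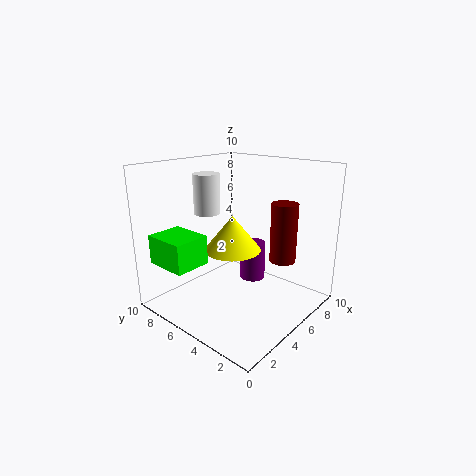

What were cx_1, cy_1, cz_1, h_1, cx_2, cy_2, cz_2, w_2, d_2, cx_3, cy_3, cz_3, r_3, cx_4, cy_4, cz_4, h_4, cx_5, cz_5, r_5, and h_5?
cx_1 = 8
cy_1 = 6
cz_1 = 0.5
h_1 = 3
cx_2 = 0.5
cy_2 = 6
cz_2 = 3.5
w_2 = 2.5
d_2 = 3
cx_3 = 8.5
cy_3 = 3.5
cz_3 = 2.5
r_3 = 1
cx_4 = 5.5
cy_4 = 8.5
cz_4 = 6
h_4 = 3
cx_5 = 5
cz_5 = 4
r_5 = 2
h_5 = 2.5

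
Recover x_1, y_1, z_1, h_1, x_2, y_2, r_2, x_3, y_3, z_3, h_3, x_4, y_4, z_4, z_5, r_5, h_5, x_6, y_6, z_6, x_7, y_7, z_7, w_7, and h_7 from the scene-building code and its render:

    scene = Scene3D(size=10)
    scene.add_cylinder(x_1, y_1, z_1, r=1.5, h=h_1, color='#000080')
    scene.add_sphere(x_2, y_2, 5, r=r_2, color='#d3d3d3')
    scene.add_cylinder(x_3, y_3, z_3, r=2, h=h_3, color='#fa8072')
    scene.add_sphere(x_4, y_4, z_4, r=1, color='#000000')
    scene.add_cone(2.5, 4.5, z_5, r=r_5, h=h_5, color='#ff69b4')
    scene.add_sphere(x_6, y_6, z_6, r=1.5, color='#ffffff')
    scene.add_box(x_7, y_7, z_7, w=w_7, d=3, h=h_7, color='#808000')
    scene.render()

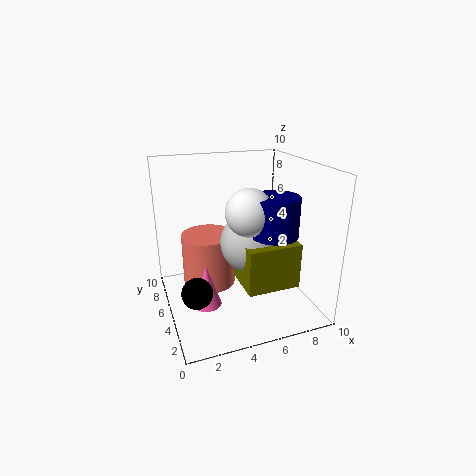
x_1 = 6.5, y_1 = 2.5, z_1 = 6, h_1 = 2.5, x_2 = 5.5, y_2 = 4, r_2 = 2, x_3 = 3.5, y_3 = 7.5, z_3 = 0.5, h_3 = 4, x_4 = 1.5, y_4 = 3, z_4 = 2.5, z_5 = 0.5, r_5 = 1, h_5 = 3, x_6 = 5, y_6 = 3, z_6 = 7.5, x_7 = 4.5, y_7 = 1.5, z_7 = 2.5, w_7 = 3.5, h_7 = 3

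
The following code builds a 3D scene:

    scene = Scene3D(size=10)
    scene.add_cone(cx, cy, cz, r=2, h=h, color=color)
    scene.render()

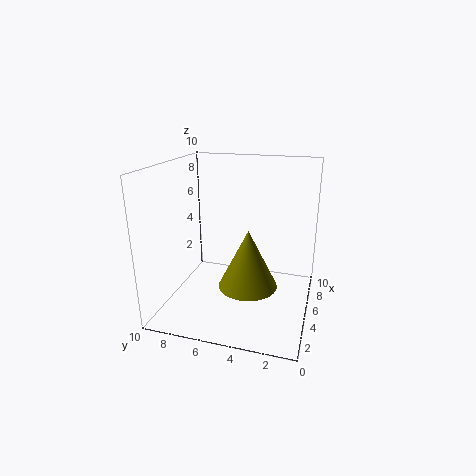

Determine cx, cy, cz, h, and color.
cx = 4, cy = 4, cz = 2, h = 4, color = 'olive'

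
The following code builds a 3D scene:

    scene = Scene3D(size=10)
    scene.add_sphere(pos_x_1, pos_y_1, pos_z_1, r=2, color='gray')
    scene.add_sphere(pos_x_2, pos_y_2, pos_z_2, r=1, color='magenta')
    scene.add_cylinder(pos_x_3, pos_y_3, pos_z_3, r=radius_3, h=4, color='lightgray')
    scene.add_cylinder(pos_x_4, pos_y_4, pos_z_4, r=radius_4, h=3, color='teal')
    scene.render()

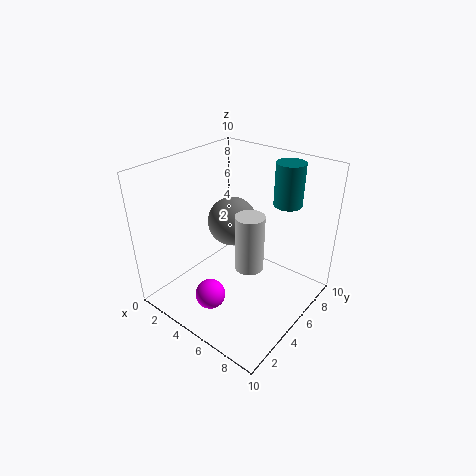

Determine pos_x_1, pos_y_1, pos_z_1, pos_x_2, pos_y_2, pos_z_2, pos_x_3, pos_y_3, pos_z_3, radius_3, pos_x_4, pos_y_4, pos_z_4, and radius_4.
pos_x_1 = 2; pos_y_1 = 8; pos_z_1 = 4; pos_x_2 = 5; pos_y_2 = 2; pos_z_2 = 2; pos_x_3 = 6; pos_y_3 = 5; pos_z_3 = 3; radius_3 = 1; pos_x_4 = 7; pos_y_4 = 8; pos_z_4 = 7; radius_4 = 1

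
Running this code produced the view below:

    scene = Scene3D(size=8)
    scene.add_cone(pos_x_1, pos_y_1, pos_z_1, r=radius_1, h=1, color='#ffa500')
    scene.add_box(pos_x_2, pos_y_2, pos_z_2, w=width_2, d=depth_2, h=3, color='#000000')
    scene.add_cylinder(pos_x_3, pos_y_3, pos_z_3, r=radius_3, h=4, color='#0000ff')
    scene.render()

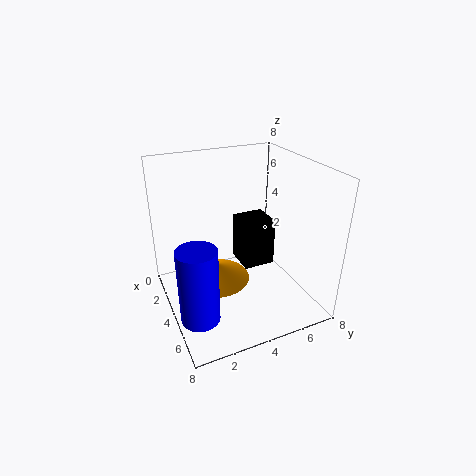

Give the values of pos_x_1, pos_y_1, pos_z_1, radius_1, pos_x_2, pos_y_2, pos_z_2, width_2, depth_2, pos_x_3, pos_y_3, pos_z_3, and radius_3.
pos_x_1 = 3; pos_y_1 = 3; pos_z_1 = 1; radius_1 = 2; pos_x_2 = 1; pos_y_2 = 5; pos_z_2 = 1; width_2 = 2; depth_2 = 2; pos_x_3 = 6; pos_y_3 = 1; pos_z_3 = 1; radius_3 = 1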